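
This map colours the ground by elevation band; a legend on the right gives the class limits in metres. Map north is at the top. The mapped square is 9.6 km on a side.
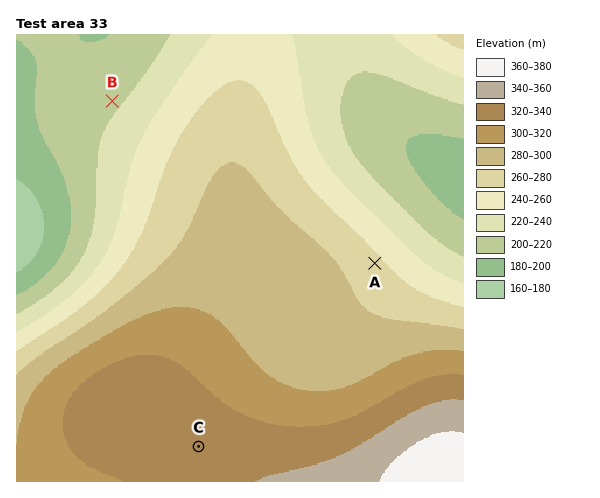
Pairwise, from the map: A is higher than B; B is lower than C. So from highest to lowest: C A B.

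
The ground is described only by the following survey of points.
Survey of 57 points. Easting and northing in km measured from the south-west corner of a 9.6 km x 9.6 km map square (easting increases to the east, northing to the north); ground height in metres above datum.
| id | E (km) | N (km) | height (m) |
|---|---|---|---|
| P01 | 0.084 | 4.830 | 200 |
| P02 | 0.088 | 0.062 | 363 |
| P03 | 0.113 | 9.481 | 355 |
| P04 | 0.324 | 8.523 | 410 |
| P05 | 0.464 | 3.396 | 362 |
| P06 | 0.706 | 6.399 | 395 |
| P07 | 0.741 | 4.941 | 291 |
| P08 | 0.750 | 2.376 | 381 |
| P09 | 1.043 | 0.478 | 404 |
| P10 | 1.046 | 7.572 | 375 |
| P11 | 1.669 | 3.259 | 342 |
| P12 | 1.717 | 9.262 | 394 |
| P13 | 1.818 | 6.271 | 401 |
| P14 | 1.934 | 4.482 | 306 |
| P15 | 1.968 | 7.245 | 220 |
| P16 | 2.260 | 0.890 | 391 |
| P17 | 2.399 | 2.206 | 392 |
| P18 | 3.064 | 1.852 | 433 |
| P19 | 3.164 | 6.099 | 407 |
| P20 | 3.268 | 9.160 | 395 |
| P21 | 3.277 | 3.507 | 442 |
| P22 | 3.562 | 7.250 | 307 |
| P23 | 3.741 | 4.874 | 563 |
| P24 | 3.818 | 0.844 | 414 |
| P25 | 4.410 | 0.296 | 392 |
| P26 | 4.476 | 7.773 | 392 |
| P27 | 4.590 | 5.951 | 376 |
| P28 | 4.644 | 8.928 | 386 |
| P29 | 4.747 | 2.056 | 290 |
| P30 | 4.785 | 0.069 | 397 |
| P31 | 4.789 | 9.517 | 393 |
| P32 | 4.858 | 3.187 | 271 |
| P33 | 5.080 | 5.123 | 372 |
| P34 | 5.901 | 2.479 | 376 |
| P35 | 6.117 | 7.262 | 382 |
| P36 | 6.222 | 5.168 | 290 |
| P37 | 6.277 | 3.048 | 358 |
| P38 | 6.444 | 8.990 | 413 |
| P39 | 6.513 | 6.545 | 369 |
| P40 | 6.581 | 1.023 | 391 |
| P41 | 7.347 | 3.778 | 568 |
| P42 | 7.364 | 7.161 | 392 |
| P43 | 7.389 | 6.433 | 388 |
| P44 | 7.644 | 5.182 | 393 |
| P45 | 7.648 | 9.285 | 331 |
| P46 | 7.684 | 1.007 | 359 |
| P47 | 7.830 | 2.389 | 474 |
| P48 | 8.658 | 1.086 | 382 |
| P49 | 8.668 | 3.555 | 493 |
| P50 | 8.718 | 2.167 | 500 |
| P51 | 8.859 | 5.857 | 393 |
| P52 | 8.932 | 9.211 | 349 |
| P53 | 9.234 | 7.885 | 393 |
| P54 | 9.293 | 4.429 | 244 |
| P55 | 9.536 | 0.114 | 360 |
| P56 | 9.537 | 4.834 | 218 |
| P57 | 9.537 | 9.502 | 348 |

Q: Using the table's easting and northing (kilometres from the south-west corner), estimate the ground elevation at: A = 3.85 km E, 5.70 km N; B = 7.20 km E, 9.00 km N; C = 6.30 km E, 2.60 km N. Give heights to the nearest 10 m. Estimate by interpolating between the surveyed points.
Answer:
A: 490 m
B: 380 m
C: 390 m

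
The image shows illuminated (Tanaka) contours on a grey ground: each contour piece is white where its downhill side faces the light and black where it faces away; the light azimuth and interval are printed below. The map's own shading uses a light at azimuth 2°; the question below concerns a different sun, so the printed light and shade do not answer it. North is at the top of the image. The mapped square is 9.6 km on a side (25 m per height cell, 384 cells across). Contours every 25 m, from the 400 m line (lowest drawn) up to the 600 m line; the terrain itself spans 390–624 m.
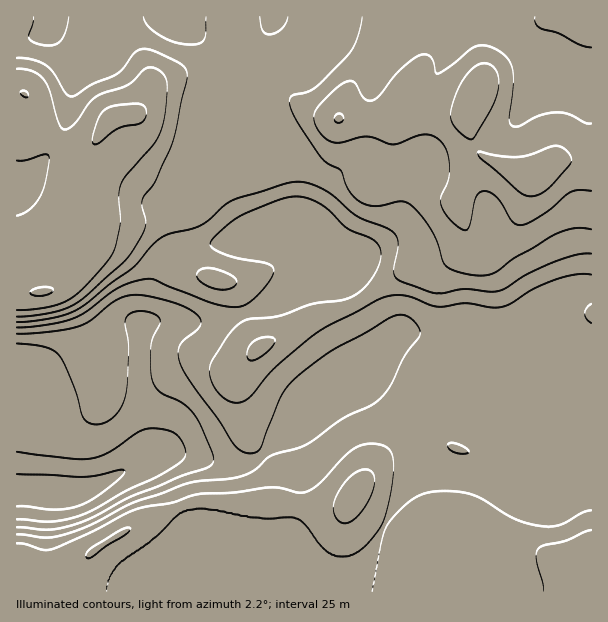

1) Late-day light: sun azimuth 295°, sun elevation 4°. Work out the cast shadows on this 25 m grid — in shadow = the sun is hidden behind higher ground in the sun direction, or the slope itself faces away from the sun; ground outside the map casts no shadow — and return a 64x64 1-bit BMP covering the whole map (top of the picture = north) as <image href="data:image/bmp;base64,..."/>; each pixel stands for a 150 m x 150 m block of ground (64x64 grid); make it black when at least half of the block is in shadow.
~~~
<image width="64" height="64" href="data:image/bmp;base64,Qk0+AgAAAAAAAD4AAAAoAAAAQAAAAEAAAAABAAEAAAAAAAACAAATCwAAEwsAAAIAAAAAAAAA////AAAAAAAAAAAAAAAAAAAAAAAAAAAAACAAAAAAAAAAMAAAAAAAAAAYAAAAAAAAAA4AAAAAAAAAAwAAAAAAAAAAAAABAAAAAAAAAAOAAAAAAAAAAcAAAAAAAAABwAAAAAAAAAHgAAAAAAAAAOAAAAAAAAAAQAAAAAAAAAAAAAAAOAAAAAAAAAAYAAAAAAAAAAgAAAAAAAAAAAAAAAAAAAAAAAAAAAAAAAAAAAAAAAAAAAAAAAAAAAAAADwAAAAAAAAAPgAAAAAAAAAfAAAAAAAAAB+AAAAAAB4AD8AAAAAP/wADwAAAAP//gADgAAAA///AAAAAAAD//+AAAAAAAP//4AAAAAAAD//AAAAAg8AD/4AgAAAD4AH/gAAAAAPgAP+AAAAAAGAAf8AAAAAAAAA/wAAAAAAAAA/AAAAAAAAAB4IAAAAAAAAADwAAAAAAAAAHgAAAAAAAAAGAAAAAGAAAADwAAAAcAAAAHgAAABwAAAAMAAAAGAABgAAAAAAAAAHgAAAAAAAAAfAAAAAAAAAB8AAAAAAAAAH4AAAAAAAAAfgAAAAAAAAB+AAAAB8ACAH4AAAAHwAcAPgAAAAPgBwA8AAAAA+AGABwAAAABwAAAAAAAAAGAAAAAAAAAAAAAAAAAAAAAAAAAAAAAAAAAAAAAAAAAAAAAAAAAAAAAAAAAAAAAAAAAA=="/>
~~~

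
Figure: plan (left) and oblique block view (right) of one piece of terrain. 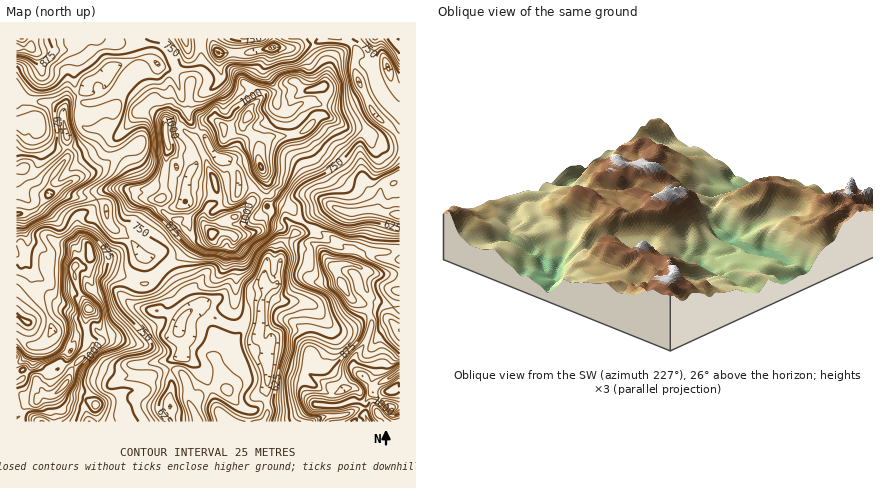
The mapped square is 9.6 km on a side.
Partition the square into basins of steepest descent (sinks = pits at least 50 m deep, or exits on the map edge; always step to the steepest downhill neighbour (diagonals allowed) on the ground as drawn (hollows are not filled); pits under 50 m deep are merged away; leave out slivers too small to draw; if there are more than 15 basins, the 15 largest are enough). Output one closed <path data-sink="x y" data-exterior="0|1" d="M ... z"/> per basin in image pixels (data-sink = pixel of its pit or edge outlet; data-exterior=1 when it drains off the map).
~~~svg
<path data-sink="50 194" data-exterior="0" d="M100 38l-84 0 0 384 82 0-2-16-2-3-10-4-16-1-8-6 8-12 4-12 21-24-6-8-1-6 0-14 3-8-2-6 5-8 1-8-6-14-8-6 5 0 6-7-1 5 5 4 14 1 38 15 20-19 14-8 14-16 10-2 10-6 6-1 8 1 6 4 22-5 5-6 3-8 8-6-5-30-9-24 2-10 10-11 18-1 14-4 22-22 1-18-5-5-14 4-10-9-4-1-16 10-14 5-12 12-2 10-6 6-18 3-10-7-10-1-16-9 2-28-13-12-13-21-8-4-22-3-10 0-10 3z"/><path data-sink="260 326" data-exterior="0" d="M272 195l-2 5 2 12-8 6-3 8-5 6-20 5-8-4-8-1-6 1-10 6-10 2-14 16-14 8-20 19-38-15-14-1-5-4-1-3-4 5-4 0 7 6 6 14-1 8-5 8 2 6-3 8 1 20 6 8-21 24-4 12-8 12 8 6 16 1 12 6 26-13 14-2 4-12 6 0 20-8 10 0 4 2 5 6 3 10 0 12 10 22 156 0 4-5 6-1 2-15-16 0-8 4-11 1 1-18 14-10 13-4-5-8 0-6 11-16 7-20-6-18-16-8-17-30 16-6 1-12-48-28-12-15-10-4z"/><path data-sink="398 214" data-exterior="0" d="M374 38l-62 0 1 6 14 26-2 12-4 4 4 6-2 22-5 2-12 14-8 4-30 4-8 10-2 6 1 8 8 20 1 10 12 11 10 4 12 15 46 26 2 10-2 6 8 2 2 0 6-13 36-3 0-138-18-18-5-8-2-10z"/><path data-sink="272 48" data-exterior="0" d="M312 38l-76 0-2 20 1 10 7 12 15 12 3 7 32-18 4 1 10 9 10-2 8-5 3-14-14-26z"/><path data-sink="218 52" data-exterior="0" d="M236 38l-36 0 1 30-10 14-2 8-1 20 16 9 10 1 10 7 18-3 6-6 2-10 9-8-2-8-15-12-7-12z"/><path data-sink="170 406" data-exterior="0" d="M176 370l-10 0-20 8-6 0-4 12-14 2-14 9-10 3-2 10 2 8 98 0 0-6-8-16 0-12-3-10-5-6z"/><path data-sink="400 330" data-exterior="1" d="M366 291l-6 7-6 2 12 6 6 16-4 16-13 18-1 10 20 22 26-18 0-60-26-10z"/><path data-sink="184 38" data-exterior="1" d="M200 38l-99 0 13 7 10-3 10 0 28 5 8 9 7 14 13 14 11-16z"/><path data-sink="388 66" data-exterior="0" d="M392 38l-17 0 0 38 7 18 18 17 0-65z"/><path data-sink="378 414" data-exterior="0" d="M374 393l-9 9 2 18 33 2 0-16-10 0z"/><path data-sink="392 390" data-exterior="0" d="M400 371l-20 12-7 7 3 6 16 11 8-1z"/>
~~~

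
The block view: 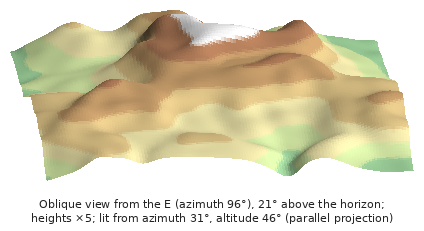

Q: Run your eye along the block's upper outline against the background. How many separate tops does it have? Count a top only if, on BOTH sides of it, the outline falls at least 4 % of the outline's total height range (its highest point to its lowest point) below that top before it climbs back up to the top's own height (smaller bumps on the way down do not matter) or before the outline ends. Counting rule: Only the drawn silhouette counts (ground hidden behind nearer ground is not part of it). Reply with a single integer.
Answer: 3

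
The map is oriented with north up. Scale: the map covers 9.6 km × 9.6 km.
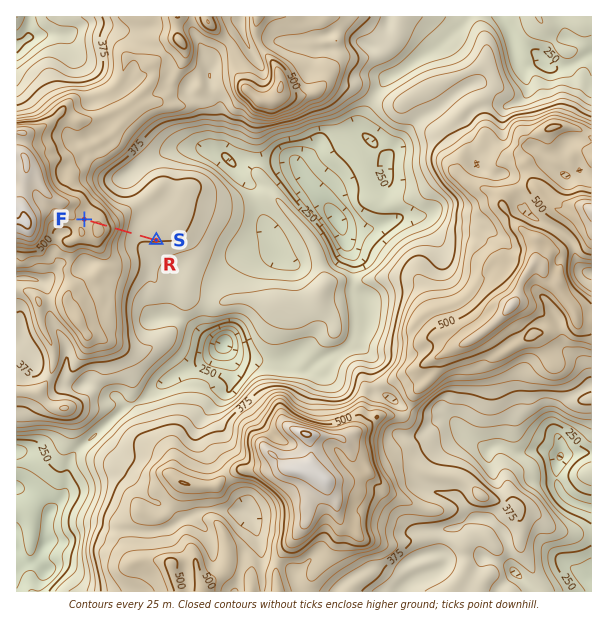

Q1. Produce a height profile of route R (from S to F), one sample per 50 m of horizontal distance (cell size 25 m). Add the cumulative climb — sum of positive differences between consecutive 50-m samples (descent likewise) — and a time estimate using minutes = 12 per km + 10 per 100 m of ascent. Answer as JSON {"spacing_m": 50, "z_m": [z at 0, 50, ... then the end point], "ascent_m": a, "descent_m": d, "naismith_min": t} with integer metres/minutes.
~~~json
{"spacing_m": 50, "z_m": [376, 377, 378, 378, 379, 379, 380, 382, 385, 390, 399, 411, 428, 448, 469, 487, 500, 511, 519, 525, 527, 526, 523, 519, 516, 514], "ascent_m": 151, "descent_m": 13, "naismith_min": 30}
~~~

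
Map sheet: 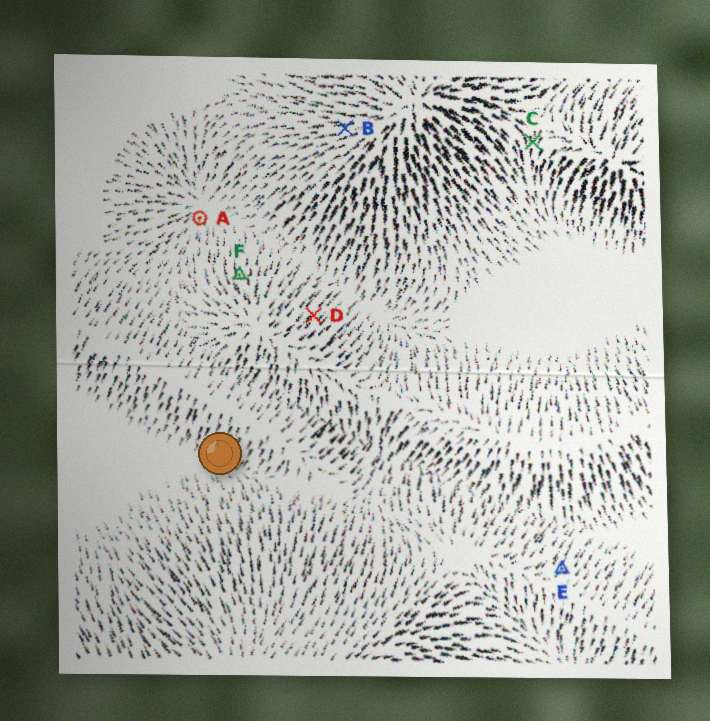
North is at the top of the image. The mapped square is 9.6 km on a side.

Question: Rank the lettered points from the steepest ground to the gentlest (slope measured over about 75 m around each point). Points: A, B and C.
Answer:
B C A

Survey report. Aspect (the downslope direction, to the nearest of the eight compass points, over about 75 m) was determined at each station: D NE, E NE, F N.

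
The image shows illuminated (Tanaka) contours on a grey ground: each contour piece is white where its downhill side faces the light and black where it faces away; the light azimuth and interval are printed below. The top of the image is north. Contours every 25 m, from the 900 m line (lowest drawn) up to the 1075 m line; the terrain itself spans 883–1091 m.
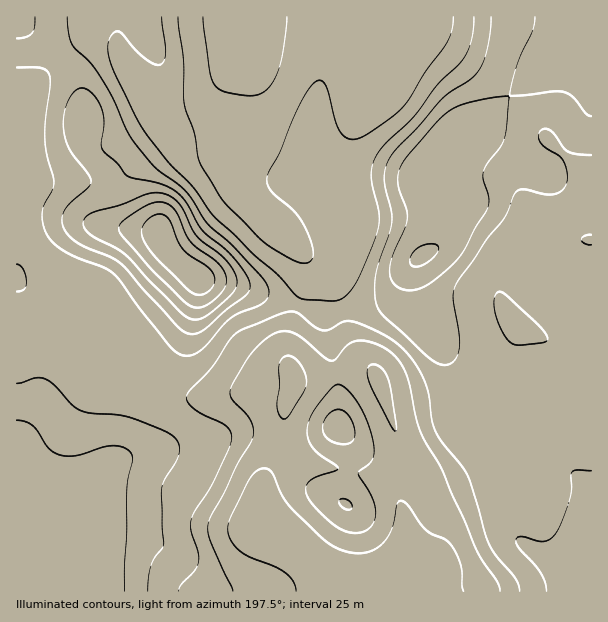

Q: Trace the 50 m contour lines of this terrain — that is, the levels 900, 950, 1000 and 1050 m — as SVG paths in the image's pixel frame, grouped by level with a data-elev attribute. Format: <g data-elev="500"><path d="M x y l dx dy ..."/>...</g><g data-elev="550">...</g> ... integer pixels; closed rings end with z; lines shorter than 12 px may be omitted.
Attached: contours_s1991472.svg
<g data-elev="900"><path d="M296 591l-2-9-7-8-12-7-32-14-9-8-6-11 0-7 2-8 16-34 8-12 7-4 6 0 5 3 8 20 7 11 31 32 14 10 16 7 18 0 8-2 7-5 6-7 4-8 7-27 3-2 3 1 4 4 18 24 6 4 14 6 7 8 8 18 2 25"/><path d="M395 431l-6-9-20-40-2-11 4-6 4 0 6 3 7 10 8 46 0 7z"/><path d="M284 419l-5-4-2-8 3-21-1-18 3-9 6-3 6 2 7 7 4 9 2 9-3 9-13 20-4 6z"/><path d="M287 17l-5 39-6 20-4 8-6 6-8 5-7 1-27-5-6-3-5-5-4-14-6-52"/></g><g data-elev="950"><path d="M179 591l3-7 13-14 4-9-1-10-7-21 1-12 21-36 16-33 3-11-2-7-5-6-23-11-10-7-5-6 0-6 25-27 16-26 8-8 7-5 33-14 15-4 8 3 15 12 9 4 7-1 15-8 6 0 9 3 30 15 11 8 8 9 11 15 6 15 3 12 3 22 3 11 6 10 26 33 22 69 8 14 18 21 4 7 1 6"/><path d="M345 509l6 0 1-5-5-5-6 0-2 4z"/><path d="M335 443l9 1 6-1 3-3 2-5-1-9-4-9-5-5-6-3-6 2-4 3-5 6-1 6 0 6 3 5z"/><path d="M513 344l-9-9-8-18-2-17 1-5 3-3 8 3 27 25 10 10 5 8-1 3-5 2-21 2z"/><path d="M591 245l-6-1-4-4 4-4 6-1"/><path d="M474 17l-3 24-8 18-25 25-23 32-30 28-10 14-3 9-1 9 8 39-2 19-15 37-8 15-10 11-6 3-6 1-27-2-9-4-18-20-24-20-40-39-20-28-26-26-28-37-28-57-4-14 0-12 5-8 6-3 25 27 11 6 6 0 3-4 2-9-4-34"/></g><g data-elev="1000"><path d="M125 591l2-102 5-28-1-8-8-6-10-1-11 1-25 9-17-1-12-7-11-17-5-6-8-4-7-1"/><path d="M187 333l8 1 8-3 24-22 18-13 5-8-1-9-8-12-11-13-28-24-15-26-8-10-17-10-34-8-11-13-13-11-3-6 3-24-3-15-5-9-6-6-6-4-6 1-6 6-6 10-2 12 0 14 5 18 19 25 3 8-3 6-17 14-6 8-3 9 2 9 5 8 9 7 33 14 11 7 54 61z"/><path d="M404 290l10 0 11-4 27-21 11-13 12-24 11-16 3-12-6-20 0-7 4-9 13-16 4-8 2-12 3-32-15 1-21 5-14 4-9 4-15 14-33 40-4 9 0 10 8 26 1 10-2 9-13 29-2 15 3 11 5 4z"/><path d="M17 38l9-1 6-4 3-6 0-10"/><path d="M535 17l-3 15-15 34-7 29 0 1 8 0 36-5 10 1 8 4 13 17 6 3"/></g><g data-elev="1050"><path d="M191 306l6 2 6-1 15-10 8-12 1-6-2-6-9-12-25-19-6-9-7-18-6-8-10-5-13 2-26 17-4 4 0 6 34 40 30 30z"/></g>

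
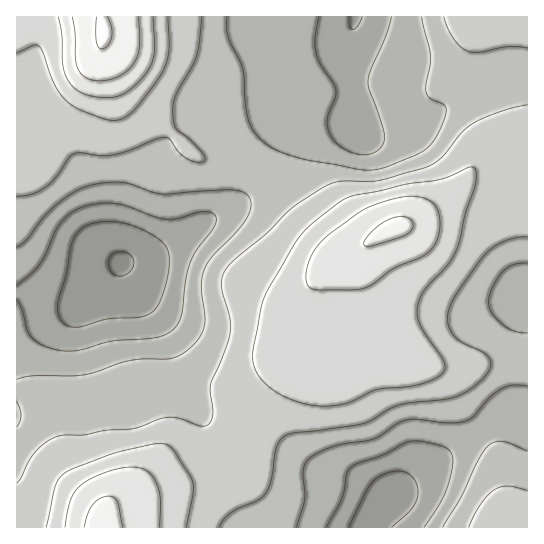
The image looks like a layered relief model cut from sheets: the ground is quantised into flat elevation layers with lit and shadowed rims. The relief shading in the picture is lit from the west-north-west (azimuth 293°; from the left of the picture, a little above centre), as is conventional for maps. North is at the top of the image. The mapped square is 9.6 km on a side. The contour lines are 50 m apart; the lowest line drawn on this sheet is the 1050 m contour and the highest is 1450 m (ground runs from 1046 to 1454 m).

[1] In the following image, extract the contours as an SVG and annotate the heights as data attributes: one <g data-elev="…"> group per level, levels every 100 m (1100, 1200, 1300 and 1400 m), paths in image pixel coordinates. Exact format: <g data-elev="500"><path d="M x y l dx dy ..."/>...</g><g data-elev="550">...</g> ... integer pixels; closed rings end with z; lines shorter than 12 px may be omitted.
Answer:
<g data-elev="1100"><path d="M349 527l17-36 7-9 13-9 8-2 8 0 7 3 5 5 4 8 0 10-7 13-19 17"/><path d="M69 326l-6-3-3-5-2-7 0-8 8-29 6-31 3-8 6-6 6-4 10-3 12-1 12 1 22 8 12 7 9 6 5 11-1 19-7 25-8 13-12 6-31 2-29 8z"/><path d="M362 17l-4 9-5 4-3-4-1-9"/></g><g data-elev="1200"><path d="M297 527l8-28-1-32 3-6 6-6 24-10 37-6 23-15 9-4 12-1 31 4 16-2 8-4 16-19 12-9 12-4 14 1"/><path d="M527 451l-24-9-8 0-6 3-10 13-18 39-18 30"/><path d="M17 401l4 14-1 7-3 5"/><path d="M527 333l-13-2-11-6-11-12-3-11 3-15 11-16 10-6 14-2"/><path d="M17 247l9-7 18-23 17-16 17-11 19-6 14-2 14 1 28 9 10 2 72-4 11 4 5 8-1 9-6 11-31 34-8 13-4 17 4 29-1 11-5 12-12 12-8 6-8 2-41 3-45 14-51 1-17 3"/><path d="M422 17l9 40-5 35 4 6 15 8 1 4-1 8-9 20-11 12-38 17-18 3-58-9-17-4-21-9-15-11-7-10-3-9-3-16-2-31-3-9-12-25-1-10 0-10"/></g><g data-elev="1300"><path d="M186 527l7-33-1-13-19-32-6-4-8-2-45 10-40 15-9 5-6 5-4 8-9 41"/><path d="M319 406l14 0 13-3 32-14 29-2 14-3 15-6 8-7 1-5-2-7-24-36-2-8 0-8 3-9 4-8 23-25 10-16 9-38 10-28 0-10-2-5-5-1-30 13-33 4-59 14-9 5-26 20-9 10-8 10-32 56-10 48 0 14 2 8 4 8 15 14 21 10z"/><path d="M17 53l16-8 5 0 5 8 12 32 11 16 9 6 14 6 18 7 11 0 9-4 8-7 20-26 8-13 6-20-1-33"/></g><g data-elev="1400"><path d="M123 527l-6-25-3-4-5-2-8 2-8 7-5 9-4 13"/><path d="M365 246l9-1 31-10 7-5 1-4-1-4-3-4-7-2-16 5-10 6-9 10-3 6z"/><path d="M72 17l3 17 1 25 2 10 8 9 13 3 11-2 9-3 9-6 7-8 4-16-1-29"/></g>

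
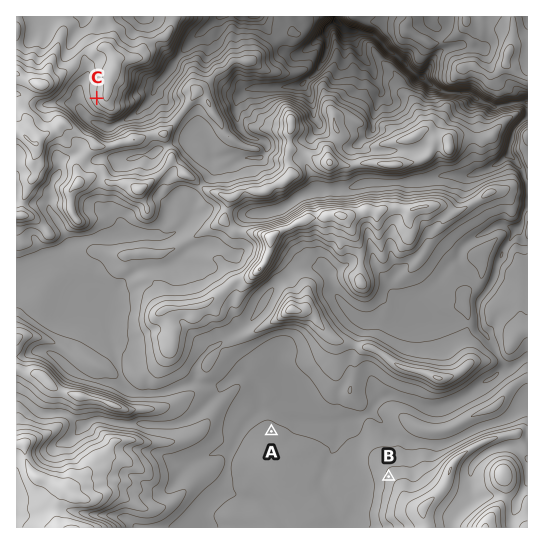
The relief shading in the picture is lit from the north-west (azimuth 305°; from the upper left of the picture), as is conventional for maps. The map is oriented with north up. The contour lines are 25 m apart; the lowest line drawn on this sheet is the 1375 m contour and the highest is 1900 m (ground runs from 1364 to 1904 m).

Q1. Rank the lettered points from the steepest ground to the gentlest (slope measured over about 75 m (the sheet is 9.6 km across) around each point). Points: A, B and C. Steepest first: C B A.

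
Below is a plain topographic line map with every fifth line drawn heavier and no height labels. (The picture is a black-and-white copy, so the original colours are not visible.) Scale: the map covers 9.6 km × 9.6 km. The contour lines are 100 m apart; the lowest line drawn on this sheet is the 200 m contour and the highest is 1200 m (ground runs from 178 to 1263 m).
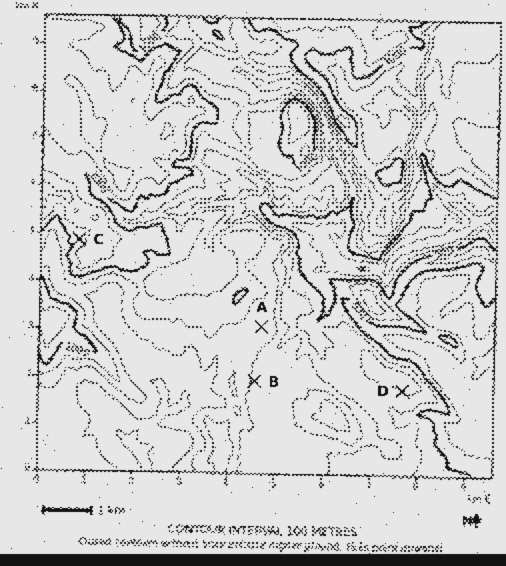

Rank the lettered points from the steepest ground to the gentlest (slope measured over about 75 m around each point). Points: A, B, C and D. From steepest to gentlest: D C B A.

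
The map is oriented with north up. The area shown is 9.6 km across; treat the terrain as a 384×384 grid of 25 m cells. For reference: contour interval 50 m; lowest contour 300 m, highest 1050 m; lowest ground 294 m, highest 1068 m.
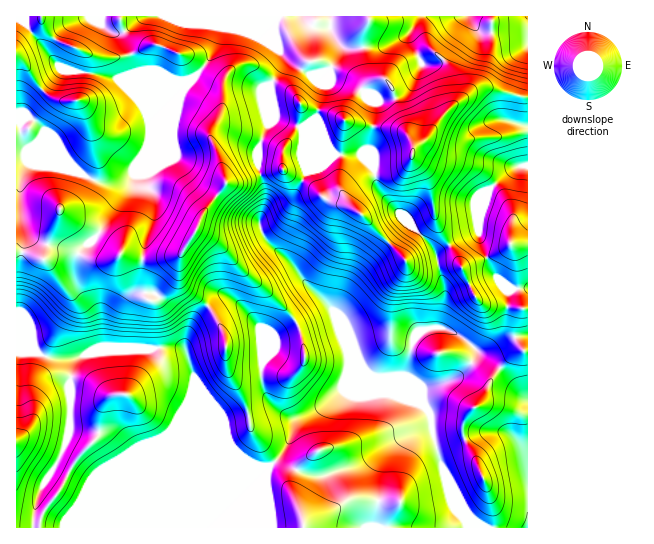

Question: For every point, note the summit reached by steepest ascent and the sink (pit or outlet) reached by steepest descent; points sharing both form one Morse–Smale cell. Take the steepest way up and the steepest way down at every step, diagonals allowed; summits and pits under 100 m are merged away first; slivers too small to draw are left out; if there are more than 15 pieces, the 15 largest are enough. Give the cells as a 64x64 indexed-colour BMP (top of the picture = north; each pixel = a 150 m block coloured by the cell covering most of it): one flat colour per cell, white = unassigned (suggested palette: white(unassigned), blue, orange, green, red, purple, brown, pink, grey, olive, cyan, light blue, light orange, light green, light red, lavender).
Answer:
<image width="64" height="64" href="data:image/bmp;base64,Qk12CAAAAAAAAHYAAAAoAAAAQAAAAEAAAAABAAQAAAAAAAAIAAATCwAAEwsAABAAAAAAAAAA////ALR3HwAOf/8ALKAsACgn1gC9Z5QAS1aMAMJ34wB/f38AIr28AM++FwDox64AeLv/AIrfmACWmP8A1bDFACIiIiIiIiIiIiIiIiIiIiIRERERERERERERERERERERIiIiIiIiIiIiIiIiIiIiIhEREREREREREREREREREREiIiIiIiIiIiIiIiIiIiIiERERERERERERERERERERESIiIiIiIiIiIiIiIiIiIiIRERERERERERERERERERERIiIiIiIiIiIiIiIiIiIiIREREREREREREREREREREREiIiIiIiIiIiIiIiIiIiIhERERERERERERERERERERESIiIiIiIiIiIiIiIiIiIiERERERERERERERERERERERIiIiIiIiIiIiIiIiIiIiIREREREREREREREREREREREiIiIiIiIiIiIiIiIiIiERERERERERERERERERERERESIiIiIiIiIiIiIiIiIiERERERERERERERERERERERERIiIiIiIiIiIiIiIiIiEREREREREREREREREREREREREiIiIiIiIiIiIiIiIiERERERERERERERERERERERERESIiIiIiIiIiIiIiIiERERERERERERERERERERERERERIiIiIiIiIiIiIiIiIREREREREREREREREREREREREREiIiIiIiIiIiIiIiIRERERERERERERERERERERERERESIiIiIiIiIiIiIiIhERERERERERERERERERERERERERIiIiIiIiIiIiIiIhERERERERERERERERExEREREREREiIiIiIiIiIiIiIiERERERERERERERERExERERERERESIiIiIiIiIiIiIiERERERERERERERERMzERERERERERIiIiIiIiIiIiIiIRERERERERERERETMzMREREREREREiIiIiIiIiIiIiIhERERERERERERETMzMxERERERERESIiEREiIiIiIiIhERERERERERERERMzMzEREREREREREREREREREREREhERERERERERERERMzMzMRERERERERERERERERERERERERERERERERERERMzMzMzEREREREREREREREREREREREREREREREREREREzMzMzMxEREREREREREREREREREREREREREREREREREzMzMzMzMxERERERERERERERERERERERERERERERERETMzMzMzMzERERERERERERERERERERERERERERERERETMzMzMzMzMRERERERERERERERERERERERERERERERETMzMzMzMzMzERERERERERERERERERERERERERERERETMzMzMzMzMzMRERERERERERERERERERERERERERERETMzMzMzMzMzMRERERERERERERERERERERERERERERERMzMzMzMzMzMxERERERERERERERERERERERERERERERMzMzMzMzMzMzERERERERERERERERERERERERERERERMzMzMzMzMzMzMRmZERERERERERERERERERERERERERMzMzMzMzMzMzNhGZmZERERERERERERERERERERERERMzMzMzMzMzMzM2aJmZmZERERERERERERERERERERERMzMzMzMzMzMzM2aIiZmZmZEREREREREREREREREREREzMzMzMzMzMzM2ZoiIiZmZkRERERERERERERERERERETMzMzMzMzMzM2ZoiIiJmZmRERERERERERERERERERERMzMzMzMzMzM2ZmiIiImZmZEREREREREREREREREREREzMzMzMzMzM2ZmaIiIiZmZkRERERERERERERERERERETMzMzMzMzM2ZmZoiIiImZmRERERERERERERERERERERMzMzMzMzM2ZmZmiIiIiZmZERERERFERBEREREREREREzMzMzMzMzZmZmiIiIiIiZkRERERREREQREREREREREzMzMzMzMzNmZmaIiIiIiImRERRERERERBERERERERETMzMzMzMzNmZmaIiIiIiIiIFEREREREREQRERERERERMzMzMzMzNmZmZoiIiIiIiIhERERERERERBEREREREREzMzMzNmZmZmZmiIiIiIiIiEREREREREREQRERERERERMzMzM2ZmZmZmVYiIiIiIiIRERERERERERBEREREREREzMzNmZmZmZmZVWqqqqqqqhEREREREREREQRERERERERM2ZmZmZmZmZlVVqqqqqqqkRERERERERERBERERERERFmZmZmZmZmZlVVWqqqqqqqREREREREREREQREREREREWZmZmZmZmZmVVVVqqqqqqpERERERERERERBERERERERZmZmZmZmZmVVVVVVqqqqqkREREREREREREQRERERERFmZmZmZmZmZVVVVVVaqqVVREREREREREREREEREREREW3WZmZmZmZlVVVVVVVVVVVERERERERERERERBEXEREXfdZmZmZVVVVVVVVVVVVVVUREREREREREREREQXdxEXd91//2VVVVVVVVVVVVVVVVRERERERERERERES7d3d3d3d3d3dVVVVVVVVVVVVVVVVEREREREREREREu7u3d3d3d3d3d1VVVVVVVVVVVVVVVURERERERERLu7u7u7d3d3d3d3d3d3d3dVVVVVVVVVVVRERERERERLu7u7u7t3d3d3d3d3d3d3d3dVVVVVVVVVVERERERE7gu7u7u7u7d3d3d3d3d3d3d3d3VVVVVczMzERERERETuALu7u7u7u7d3d3d3d3d3d3d3dVVVVczMzM"/>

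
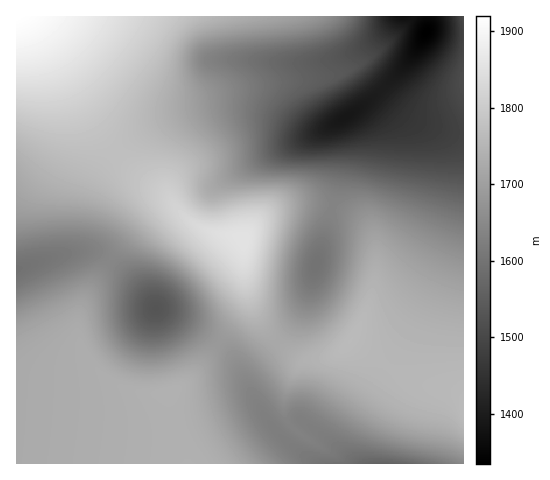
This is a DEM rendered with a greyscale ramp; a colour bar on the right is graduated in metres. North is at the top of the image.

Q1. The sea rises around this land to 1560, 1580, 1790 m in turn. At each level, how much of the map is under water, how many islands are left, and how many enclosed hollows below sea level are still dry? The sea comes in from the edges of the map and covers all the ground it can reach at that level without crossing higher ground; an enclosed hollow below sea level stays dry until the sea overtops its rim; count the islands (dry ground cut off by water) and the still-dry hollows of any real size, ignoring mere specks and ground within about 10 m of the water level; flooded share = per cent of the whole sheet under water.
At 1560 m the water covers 13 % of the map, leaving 0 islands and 1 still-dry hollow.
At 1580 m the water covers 15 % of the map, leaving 0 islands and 1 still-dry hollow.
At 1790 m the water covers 90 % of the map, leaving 1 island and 0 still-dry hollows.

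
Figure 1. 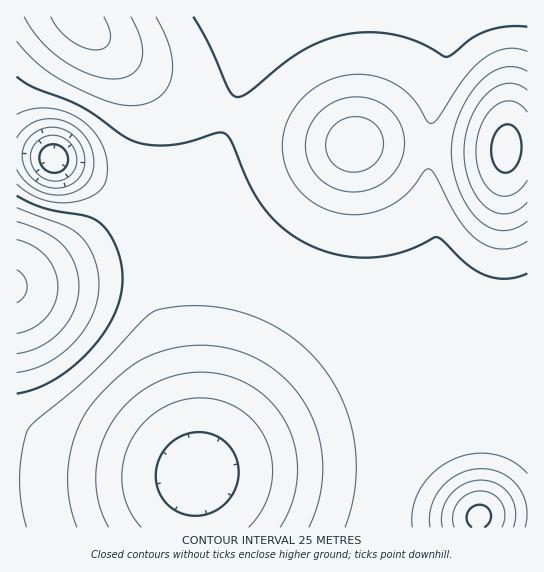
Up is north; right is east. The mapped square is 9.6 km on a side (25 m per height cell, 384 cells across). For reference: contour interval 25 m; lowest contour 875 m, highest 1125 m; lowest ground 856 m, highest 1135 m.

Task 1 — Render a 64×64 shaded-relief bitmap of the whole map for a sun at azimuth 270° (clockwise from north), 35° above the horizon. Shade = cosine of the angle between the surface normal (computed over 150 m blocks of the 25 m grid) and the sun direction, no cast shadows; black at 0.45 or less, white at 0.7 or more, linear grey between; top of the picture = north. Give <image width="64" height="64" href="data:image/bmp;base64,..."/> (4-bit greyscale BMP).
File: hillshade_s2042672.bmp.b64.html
<image width="64" height="64" href="data:image/bmp;base64,Qk12CAAAAAAAAHYAAAAoAAAAQAAAAEAAAAABAAQAAAAAAAAIAAATCwAAEwsAABAAAAAAAAAAAAAAABEREQAiIiIAMzMzAERERABVVVUAZmZmAHd3dwCIiIgAmZmZAKqqqgC7u7sAzMzMAN3d3QDu7u4A////AHdmZmVVVVVWZmd3eIiJmZqqqqmZmZiId2VDIiNXm83dd2ZmZVVVVVZmZ3d4iImZmqqqqpmZmIh3ZUMhI0ebzd13ZmZVVVVVVmZnd3iIiZmaqqqqqZmYiHdlQyIjRpvN3XdmZlVVVVVWZmd3eIiJmZqqqqqpmZiId2VDMiNGirzMdmZmVVVVVVZmZ3d4iImZmqqqqqmZmYiHZlQzNFaKvMx2ZmZVVVVVVWZnd3iIiZmaqqqqqpmZiId2VUREVomru3ZmZlVVVVVVZmd3eIiJmZqqqqqqmZmIh3dlVVVmiZqqdmZmVVVVVVVmZ3d4iImZmqqqqqqZmYiId2ZlVmd4mZp3ZmZVVVVVVWZnd3iIiZmaqqqqqpmZiIh3d2ZmZ3iJmXdmZlVVVVVVZmd3eIiJmZqqqqqpmZmIiId3d3d3eIiId2ZmZVVVVVVmZ3d4iImZmqqqqqmZmYiIiHd3d3d4iIh3ZmZlVVVVVWZnd3iIiZmaqqqqqZmZiIiId3d3d3iIiHdmZmZVVVVVZmZ3eIiJmZqqqqqZmZmIiIiHd3d3eIiId2ZmZlVVVVZmZnd4iImZmaqqqZmZmIiIiIh3d3d4iIh3ZmZmZVVVVmZmd3iIiZmZmqqZmZmYiIiIiId3d3iIiHdmZmVVVVZmZmZ3eIiJmZmZmZmZmYiIiIiIiId3eIiId2ZmVVVVZmZmZ3d3iIiZmZmZmZmZiIiIiIiIiHd3eIh3ZmZVVVVmZmZnd3eIiJmZmZmZmZiIiIiIiIiId3d3d3dmZVVVVVZmZmd3d4iIiZmZmZmZiIiIiIiIiIh3d3d3dmZlVVVVVmZmd3d3iIiJmZmZmZiIiIiIiIiIiHd3d3d2ZlVVVVVWZmZ3d3eIiIiZmZmYiIiIiIiIiIiId3d3d3ZmVVVVVVVmZ3d3d4iIiIiJiIiIiIiIiIiIiId3d3d3dmZVVVVVVWZ3d3d3iIiIiIiIiIiIiIiIiIiIh3d3d3dmZVVUREVVZnd3d3eIiIiIiIiIiIiIiIiIiIh3d3d3d2ZlVVRERVVmd3d3d4iIiIiIiIiIiIiIiIiIh3d3d3d3ZmVVRERFVWZnd3d3iIiIiIiIiIiIiIiIiIh3d3d3d3dmZVVERERVVmd3d3eIiIiIiIiIiIiIiIiId3d3d3d3d2ZlVURERFVWZ3d3d4iIiIiIiIiIiIiIiId3d3d3d3d3ZmVUREREVVZnd3d3iIiIiIiIiIiIiIiHd3d3d3d3d3dmZVRERERVZnd3d3eIiIiIiIiIiIiIh3d3d3d3d3d3d2ZlVERERFVmd3d3d4iIiIiIiIiIiIh3d3d3d3d4iHd3ZmVURERFVWZ3d3d3iIiIiIiIiIiIh3d3d3d3eIiId3dmZVVEREVVZnd3d3iIiIiIiIiIiIh3d3d3d3eIiIiHd2ZlVUREVVVmd3d3eIiIiIiIiIiIiHd3d3d3d4iJiId3ZmVVVVVVVmd3d3eIiIiIiIiIiIiId3d3d3d4iZmYh2ZmZVVVVVVmZ3d3eIiIiIiIiIiIiIh3d3d3d3iZmZiHZmZlVVVVVWZ3d3eIiIiIiIiIiIiIiHd3d3d3iJqqmIdmZmVVVVZmZnd3iIiIiIiIiIiIiIiId3d3d3eJqqqZh2VlVVZmZmZnd3iIiIiIiIiIiIiIiIh3d3d3d4mruqmHZVVVVmd3d3d4iIiIiIiIiIiIiIiIiHd3dmZ3iqu7qYdVREVWeIiHd4iIiIiIiIiIiImZmYiId3ZmZmeau7uph1UzNFeJmZiIiIiIiIiIiIiJmZmZmIh3ZmZmZ5q8y7mHVSIkaKu6qZiIiIiIiIiIiImZmZmZiHdmZmZnmrzMuodUERNpvMy6mIiIiIiIiIiImZmaqpmIdmZVVWebzMy6h1QAA2nO7cqYiIiIiIiIiIiZmaqqqZh2ZVVVZ5vMzLqXVAADat7+y5mIiId3eIiIiJmaqqqqmHZVVVVnm8zcupdUAAN63/7LqYiId3d3iIiImZqqqqqYdlVERWebzNy6l1QAE3re7cuZiId3d3d4iIiZmqq7qph2VURFV5vM3MqXVBEkes3dypmIh3d3d3iIiJmaqruqmHZVREVXmszcypdVMzV5vMy6mIh3d3d3d4iImZqqqqqYdlVERVeazNy6l1VEVnmru6mYiHd3d3d3eIiZmqqqqph2ZVVVV5q8zLqXZWZniaqqqYiHd3d3d3d4iImZqqqpmHdlVVVXirzMupdld3eJmqmZiHd3d3d3d3iIiZmaqpmYd2ZVVWeKvMy6l2V4iImZmZiId3dmZmd3d4iImZmZmYh3ZmZmZ4m7zLqXZYiImZmZiId3ZmZmZnd3iIiJmZmZiHd2ZmZmiau7uphmmZmZmZmId3ZmZmZmd3d4iIiZmZiId3dmZmd5q7uqmGaZmZmZmIh3ZmZmZmZnd3iIiIiIiIh3d3Zmd3iaq6qYZpmZmZmYh3ZmZVVmZmd3eIiIiIiIiHd3d3d3eJqqqZh2mqqpmYh3dmVVVVZmZ3d3iIiIiIiId3d3d3d3iaqpiHaqqqmZiHdmVVVVVmZnd3eIiIiIiIh3d3d3d3eJmZmId6qqqZmHdmVVVVVWZnd3d4iIiIiIiHd3d3d3d4iZmYh3qqqpmIdmVVVVVWZmd3d3eIiIiIiId3d3d3d3eIiIiHeqqpmYd2ZVVVVVZmZ3d3d4iIiIiIh3d3d3d3d3eIiId6qqmYh2ZVVVVVVmZ3d3d3iIiIiIiHd3d3d3d3d3iIh3"/>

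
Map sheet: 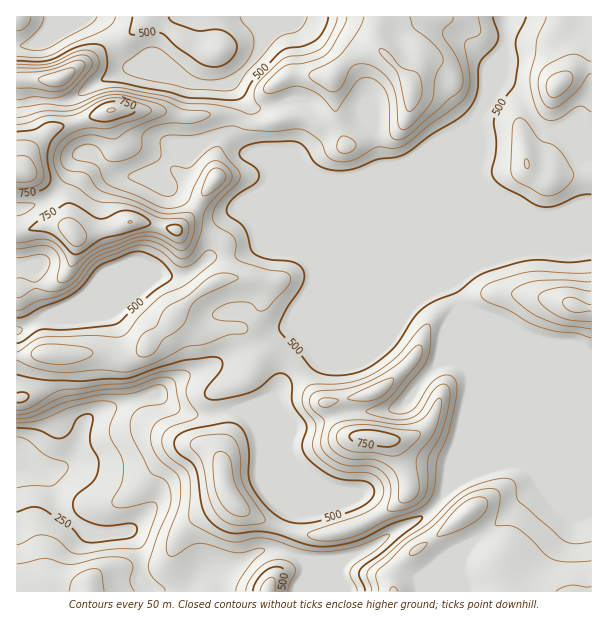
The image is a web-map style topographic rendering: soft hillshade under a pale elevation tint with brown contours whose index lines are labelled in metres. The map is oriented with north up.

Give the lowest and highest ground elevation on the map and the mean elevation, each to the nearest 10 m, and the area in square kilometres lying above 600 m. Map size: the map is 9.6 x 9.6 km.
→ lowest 180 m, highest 890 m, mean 520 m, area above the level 19.9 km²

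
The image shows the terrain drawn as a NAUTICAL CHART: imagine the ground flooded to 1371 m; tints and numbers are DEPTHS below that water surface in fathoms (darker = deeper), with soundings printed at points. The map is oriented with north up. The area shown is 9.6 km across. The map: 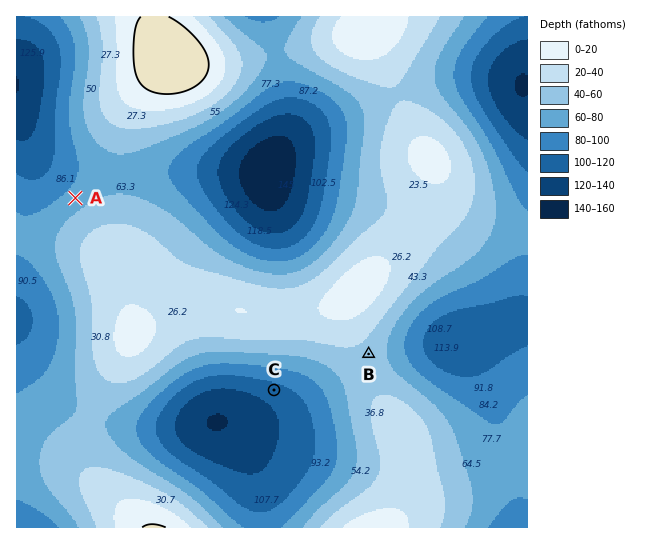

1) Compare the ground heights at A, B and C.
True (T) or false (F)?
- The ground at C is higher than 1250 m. F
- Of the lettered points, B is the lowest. F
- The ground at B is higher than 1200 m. T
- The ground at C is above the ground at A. F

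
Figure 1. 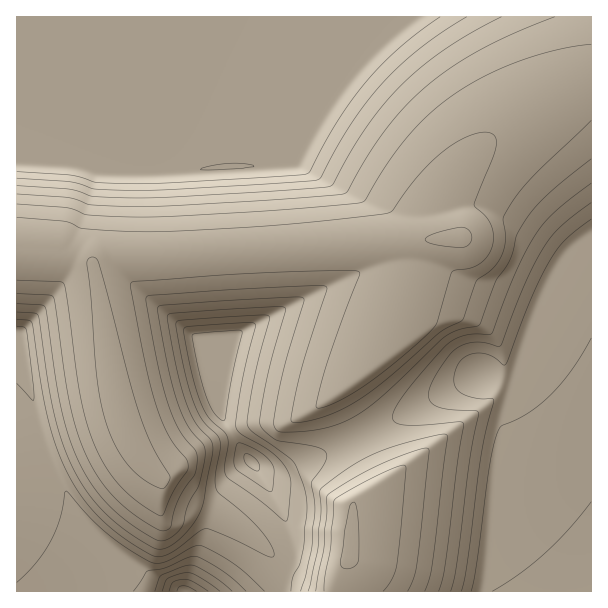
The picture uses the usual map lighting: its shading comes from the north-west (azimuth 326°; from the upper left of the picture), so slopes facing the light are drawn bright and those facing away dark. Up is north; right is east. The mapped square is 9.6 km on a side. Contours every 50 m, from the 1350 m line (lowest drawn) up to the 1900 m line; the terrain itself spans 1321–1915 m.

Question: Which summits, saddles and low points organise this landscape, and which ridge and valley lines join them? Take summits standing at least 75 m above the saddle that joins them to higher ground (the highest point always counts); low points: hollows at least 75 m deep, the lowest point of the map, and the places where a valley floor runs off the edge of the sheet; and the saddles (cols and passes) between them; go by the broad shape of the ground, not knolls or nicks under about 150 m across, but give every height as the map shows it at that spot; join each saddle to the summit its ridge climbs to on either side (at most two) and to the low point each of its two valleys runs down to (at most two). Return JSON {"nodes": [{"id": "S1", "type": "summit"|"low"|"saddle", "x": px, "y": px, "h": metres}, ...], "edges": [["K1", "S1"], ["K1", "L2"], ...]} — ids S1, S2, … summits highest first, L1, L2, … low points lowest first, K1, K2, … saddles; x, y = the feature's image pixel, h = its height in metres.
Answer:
{"nodes": [
{"id": "S1", "type": "summit", "x": 123, "y": 420, "h": 1915},
{"id": "S2", "type": "summit", "x": 348, "y": 557, "h": 1903},
{"id": "L1", "type": "low", "x": 186, "y": 591, "h": 1321},
{"id": "L2", "type": "low", "x": 591, "y": 591, "h": 1477},
{"id": "L3", "type": "low", "x": 251, "y": 462, "h": 1483},
{"id": "L4", "type": "low", "x": 227, "y": 165, "h": 1550},
{"id": "K1", "type": "saddle", "x": 74, "y": 255, "h": 1889},
{"id": "K2", "type": "saddle", "x": 236, "y": 251, "h": 1879},
{"id": "K3", "type": "saddle", "x": 360, "y": 438, "h": 1717},
{"id": "K4", "type": "saddle", "x": 288, "y": 572, "h": 1646}],
"edges": [["K1", "S1"], ["K1", "L1"], ["K1", "L4"], ["K2", "S1"], ["K2", "L3"], ["K2", "L4"], ["K3", "S1"], ["K3", "S2"], ["K3", "L2"], ["K3", "L3"], ["K4", "S1"], ["K4", "S2"], ["K4", "L1"], ["K4", "L3"]]}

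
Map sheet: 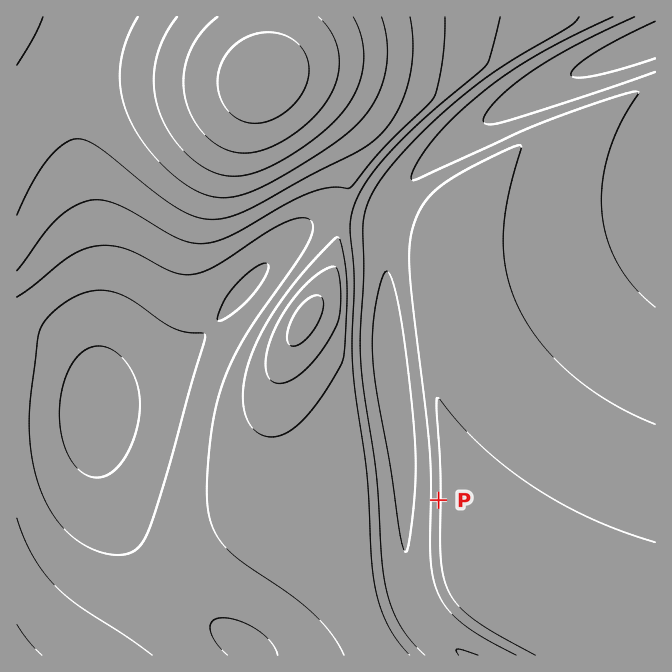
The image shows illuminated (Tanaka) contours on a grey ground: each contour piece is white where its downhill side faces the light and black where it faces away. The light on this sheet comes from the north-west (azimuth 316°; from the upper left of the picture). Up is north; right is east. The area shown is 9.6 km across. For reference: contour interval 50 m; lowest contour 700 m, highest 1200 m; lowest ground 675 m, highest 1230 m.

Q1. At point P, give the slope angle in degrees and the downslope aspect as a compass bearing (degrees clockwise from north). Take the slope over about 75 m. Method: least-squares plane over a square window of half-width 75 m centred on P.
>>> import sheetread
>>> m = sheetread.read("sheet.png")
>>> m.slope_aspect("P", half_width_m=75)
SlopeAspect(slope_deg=19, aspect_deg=271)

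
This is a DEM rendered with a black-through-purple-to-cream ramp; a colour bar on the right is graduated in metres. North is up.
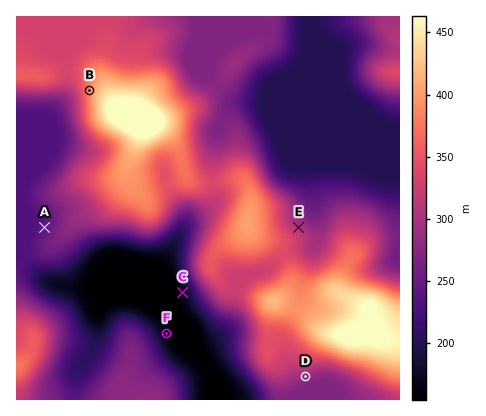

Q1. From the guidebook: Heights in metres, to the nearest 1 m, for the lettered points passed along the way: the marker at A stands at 241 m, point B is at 385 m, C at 166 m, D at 288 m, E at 305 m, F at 163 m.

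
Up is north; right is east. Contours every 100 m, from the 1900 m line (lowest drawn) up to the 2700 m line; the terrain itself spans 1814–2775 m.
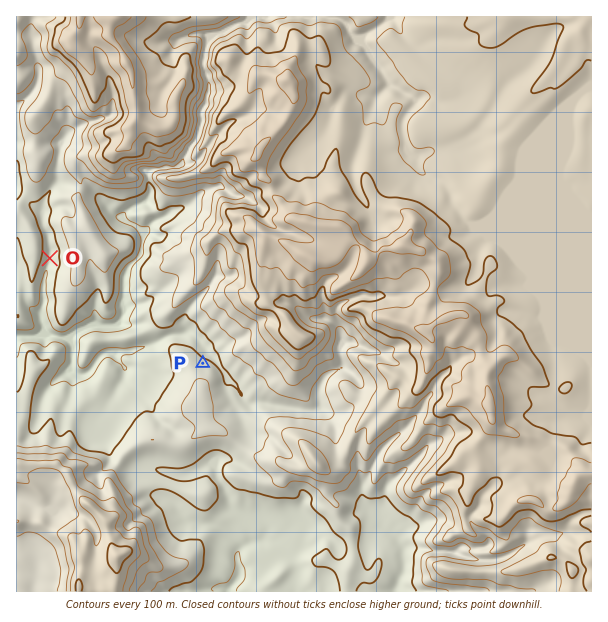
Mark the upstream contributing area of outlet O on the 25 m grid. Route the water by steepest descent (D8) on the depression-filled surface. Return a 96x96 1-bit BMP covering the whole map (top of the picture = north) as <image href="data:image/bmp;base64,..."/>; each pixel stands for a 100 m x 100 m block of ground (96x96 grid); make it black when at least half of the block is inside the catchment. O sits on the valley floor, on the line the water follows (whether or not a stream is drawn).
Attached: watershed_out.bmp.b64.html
<image width="96" height="96" href="data:image/bmp;base64,Qk2+BAAAAAAAAD4AAAAoAAAAYAAAAGAAAAABAAEAAAAAAIAEAAATCwAAEwsAAAIAAAAAAAAA////AAAAAAAAAAAAAAAAAAAAAAAAAAAAAAAAAAAAAAAAAAAAAAAAAAAAAAAAAAAAAAAAAAAAAAAAAAAAAAAAAAAAAAAAAAAAAAAAAAAAAAAAAAAAAAAAAAAAAAAAAAAAAAAAAAAAAAAAAAAAAAAAAAAAAAAAAAAAAAAAAAAAAAAAAAAAAAAAAAAAAAAAAAAAAAAAAAAAAAAAAAAAAAAAAAAAAAAAAAAAAAAAAAAAAAAAAAAAAAAAAAAAAAAAAAAAAAAAAAAAAAAAAAAAAAAAAAAAAAAAAAAAAAAAAAAAAAAAAAAAAAAAAAAAAAAAAAAAAAAAAAAAAAAAAAAAAAAAAAAAAAAAAAAAAAAAAAAAAAAAAAAAAAAAAAAAAAAAAAAAAAAAAAAAAAAAAAAAAAAAAAAAAAAAAAAAAAAAAAAAAAAAAAAAAAAAAAAAAAAAAAAAAAAAAAAAAAAAAAAAAAAAAAAAAAAAAAAAAAAAAAAAAAAAAAAAAAAAAAAAAAAAAAAAAAAAAAAAAAAAAAAAAAAAAAAAAAAAAAAAAAAAAAAAAAAAAAAAAAAAAAAAAAAAAAAAAAAAAAAAAAAAAAAAAAAAAAAAAAAAAAAAAAAAAAAAAAAAAAAAAAAAAAAAAAAAAAAAAAAAAAAAAAAAAAAAAAAAAAAAAAAAAAAAAAAAAAAAAAAAAAAAAAAAAAAAAAAAAAAAAAAAAAAAAAAAAAAAAAAAAAAAAAAAAAAAAAAAAAAAAAAAAAAAAAAAAAAAAAAAAAAAAAAAAAAAAAAAAAAAAAAAAAAAAAAAAAAAAAAAAAAAAAAAAAAAAAAAAAAAAAAAAAAAAAAAAAAAAAAAAAAAAAAAAAAAAAAAAAAAAAAAAAAAAAAAAAAAAAAAAAAAAAADwAAAAAAAAAAAAAAfwAAAAAAAAAAAAAAfwAAAAAAAAAAAAAAfwAAAAAAAAAAAAAAfwAAAAAAAAAAAAAA/4AAAAAAAAAAAAAA/8AAAAAAAAAAAAAB/4AAAAAAAAAAAAAD/4AAAAAAAAAAAAAB/4AAAAAAAAAAAAAB/wAAAAAAAAAAAAAA/4AAAAAAAAAAAAAAf4AAAAAAAAAAAAAAf4AAAAAAAAAAAAAAfwAAAAAAAAAAAAAAfwAAAAAAAAAAAAAAfwAAAAAAAAAAAAAAf4AAAAAAAAAAAAAAf/4AAAAAAAAAAAAAf/8AAAAAAAAAAAAAf/+AAAAAAAAAAAAAf/+AAAAAAAAAAAAAf/+AAAAAAAAAAAAAf//AAAAAAAAAAAAAf//AAAAAAAAAAAAAP//AAAAAAAAAAAAAH//AAAAAAAAAAAAAH//AAAAAAAAAAAAAD//AAAAAAAAAAAAAD//AAAAAAAAAAAAAD/+AAAAAAAAAAAAAB/+AAAAAAAAAAAAAA/+AAAAAAAAAAAAAAf8AAAAAAAAAAAAAAP8AAAAAAAAAAAAAAP4AAAAAAAAAAAAAAPwAAAAAAAAAAAAAAfwAAAAAAAAAAAAAAPwAAAAAAAAAAAAAAPwAAAAAAAAAAAAAAHwAAAAAAAAAAAAA="/>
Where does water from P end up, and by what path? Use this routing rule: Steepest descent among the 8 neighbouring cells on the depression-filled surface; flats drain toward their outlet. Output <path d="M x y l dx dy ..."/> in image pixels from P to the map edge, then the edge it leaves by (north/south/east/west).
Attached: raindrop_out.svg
<path d="M203 363l0-3 4-4 0-5-1-3-14-15-6-1-4 3-11 0-1 1-3 0-12 8-3 0-2 1-3 0-6 3-4 0-6 3-15 0-2 2-9 0-3 1-6 6 0 2-7 10-6 3-3 0-8-4 0-15-1-2 0-9-8-7-3 0-1-2-6 0-2-1-3 1-31 0"/>
exit: west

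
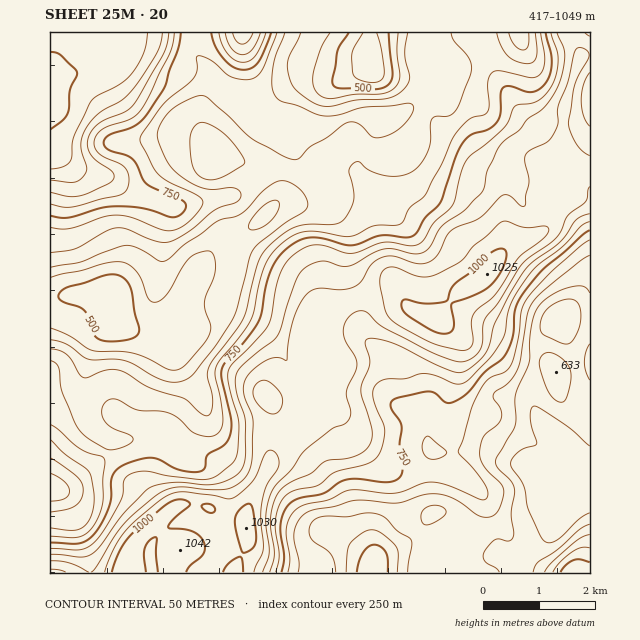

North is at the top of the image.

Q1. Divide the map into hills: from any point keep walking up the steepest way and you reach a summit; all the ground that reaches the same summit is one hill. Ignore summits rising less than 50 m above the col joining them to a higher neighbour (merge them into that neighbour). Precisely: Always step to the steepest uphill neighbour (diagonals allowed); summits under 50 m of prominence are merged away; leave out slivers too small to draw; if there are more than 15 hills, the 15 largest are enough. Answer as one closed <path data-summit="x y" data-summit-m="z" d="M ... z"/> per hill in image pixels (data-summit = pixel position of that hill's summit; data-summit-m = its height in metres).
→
<path data-summit="126 572" data-summit-m="1049" d="M295 202l-17 0-43 43-19 4-10 10-13 19-14 35-23 13-9 3-16 0-10-3-4-3-1-27-7-3-35 0-24 6 0 149 27 21 11 13 0 21-6 11-7 7 13 36 2 15 428 1 3-14 31-29 9-21 16-8 13-2 0-175-16-2-11-6-20 19-9 23-3 24 0 18 3 9 9 14 23 17 10 12-2 17-15 28 0 8-26-33-11-8-20-4-21-10-38 3-8-1-5-4-6-32-9-7-13-4-5-8 0-25-2-7-8-9-18-13-8-12-3-29-13-31 3-23 0-17-3-7-17-17-24-2z"/><path data-summit="487 274" data-summit-m="1025" d="M519 36l-21 14-46 19-7 7-2 12-20 25-7 21-11 15-10 6-12 0-27-15-9 0-26 21-12 22-11 11-19 8 49 5 17 17 3 7-3 40 13 31 3 29 3 6 23 19 8 9 2 7 0 25 5 8 13 4 9 7 6 32 5 4 8 1 38-3 21 10 20 4 11 8 26 33 0-8 15-28 2-17-10-12-20-14-8-9-7-17 0-18 7-39 19-22 6-5 17 8 10-1 0-206-10 5-27 0-8-3-7-6-7-18 0-28z"/><path data-summit="50 81" data-summit-m="1026" d="M194 32l-144 1 0 264 7 1 17-5 16-2 24 3 3 11 0 18 4 3 10 3 16 0 30-14 16-37 13-19 10-10 19-4 41-41 22-10 11-11 12-22 26-21 9 0 27 15 12 0 10-6 11-15 7-21 17-21 5-13-29 1-32-4-8-3-6-7-8 5-26 10-21-3-13 2-40 21-24 0-21 23-4 9-1 17-12-26 0-15 10-23 2-11-16-21z"/><path data-summit="242 33" data-summit-m="926" d="M369 32l-174 0 1 22 16 21-2 11-10 23 0 15 12 21 0 5 1-17 4-9 21-23 24 0 40-21 13-2 21 3 31-12 4-4z"/><path data-summit="576 572" data-summit-m="795" d="M590 500l-13 1-16 8-9 21-31 29-2 14 71-1z"/><path data-summit="50 488" data-summit-m="738" d="M50 449l0 71 26-1 6-5 6-11 0-21-11-13z"/><path data-summit="50 572" data-summit-m="961" d="M74 519l-24 2 0 52 40-1-2-15z"/>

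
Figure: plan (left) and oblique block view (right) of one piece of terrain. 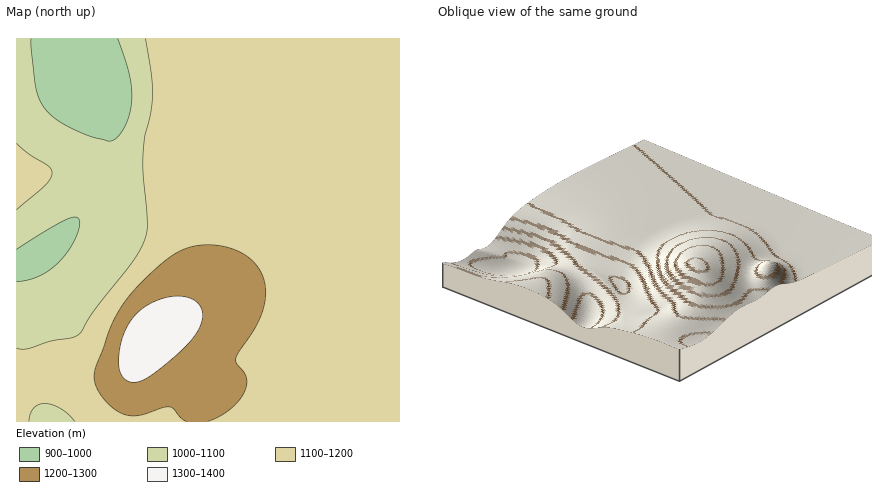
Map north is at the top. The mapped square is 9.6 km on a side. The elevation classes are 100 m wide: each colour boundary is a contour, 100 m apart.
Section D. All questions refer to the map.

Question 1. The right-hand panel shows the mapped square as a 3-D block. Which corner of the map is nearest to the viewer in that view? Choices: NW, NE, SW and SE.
SW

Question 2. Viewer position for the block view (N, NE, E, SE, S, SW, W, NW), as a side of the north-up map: SW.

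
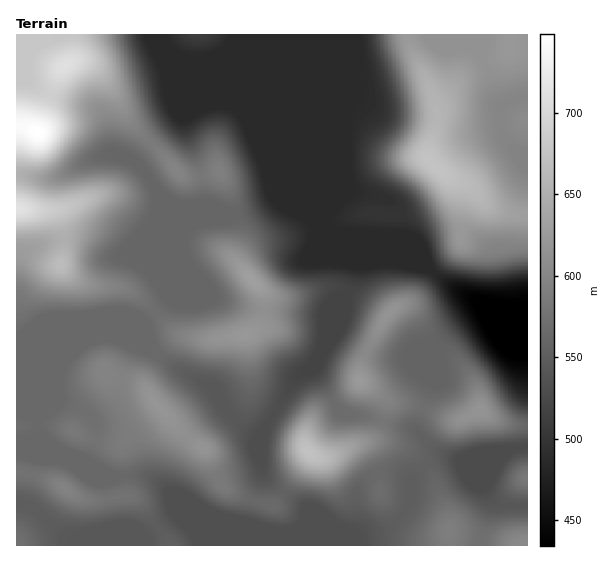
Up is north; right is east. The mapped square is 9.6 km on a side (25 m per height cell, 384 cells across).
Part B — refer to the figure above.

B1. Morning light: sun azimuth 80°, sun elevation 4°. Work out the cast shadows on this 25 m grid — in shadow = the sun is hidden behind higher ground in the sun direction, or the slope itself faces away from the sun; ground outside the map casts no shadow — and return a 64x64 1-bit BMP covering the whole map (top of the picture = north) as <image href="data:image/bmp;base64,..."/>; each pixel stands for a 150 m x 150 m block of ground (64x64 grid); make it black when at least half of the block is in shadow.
<image width="64" height="64" href="data:image/bmp;base64,Qk0+AgAAAAAAAD4AAAAoAAAAQAAAAEAAAAABAAEAAAAAAAACAAATCwAAEwsAAAIAAAAAAAAA////AAAAAAAAAAAAAAAAAAAAAAAAAAAAAAAAAAAAAAAAAAAAAAAAAAAAAAAAAAAAHAADwAIAAAA8AAeABAAAABAAD4P8AAA+AAAOD/wAAB4AAA4f+AAADgAADB/4AAAEAAAAH/AAAAAAAAAf8AAAAAAAAB/wAAwAAAAAD/AAPAAAAAAD8AA8AAAAAAHwAAAAAAEAAHAAAAAAAwAAO8ABgAAAAAA/wAGAAAAAAD/AAQAAAAAAP8AAAAAAAAAfwAAAAAAAAA/AAAAAAAIAB+AAAAAAAAAH8AAAAABgAAf4AAAAAAAAA/gAAAAAAAAD/AAAAAAAAAH8AAAAAAD4AHwAAAAAAfwAHAAA8AAD+AAAAAD4AAP4AAAH4PgAA/AAB//AEAAH4AAf/wAAAAfAAD//AAAAAQAAP/4AAAAAAAA//gAAAAAAAP/+AAAAAAAB//4AAAAAAAf//gAAAAAAD//8AAAAAAAf//wAAAAAAD///AAAAHAAf//4AAAA8AB///AAAADgAD//4ABAAcAAH//AAMAAAwAP/8AAQAADAA//4AAAAAMAD//gAAAAAAAP/+AAAAAAAA//8AAAAAAAD//wAAAAAAAf/+AAAAAAAB//4AAAAAAAD//gAAAAAAAP/+AAAAAAAA//wAAAAAAAD//AAAAAAAAP/4AAAAAAAAP/gAAAAAAAAD8AAA=="/>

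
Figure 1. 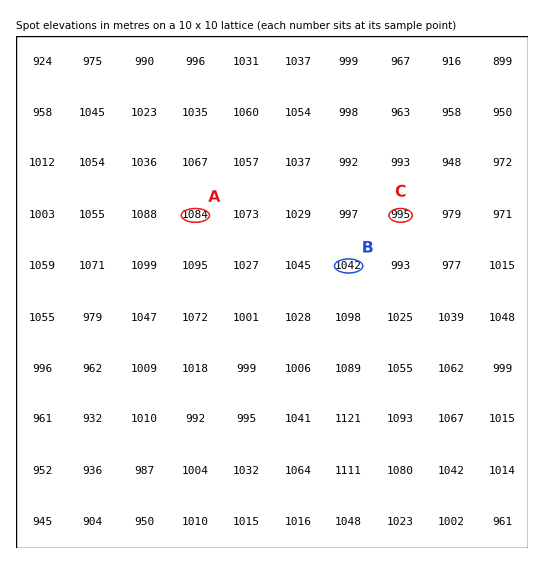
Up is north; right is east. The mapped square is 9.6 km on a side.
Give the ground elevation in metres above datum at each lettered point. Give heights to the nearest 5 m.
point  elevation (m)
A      1085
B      1040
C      995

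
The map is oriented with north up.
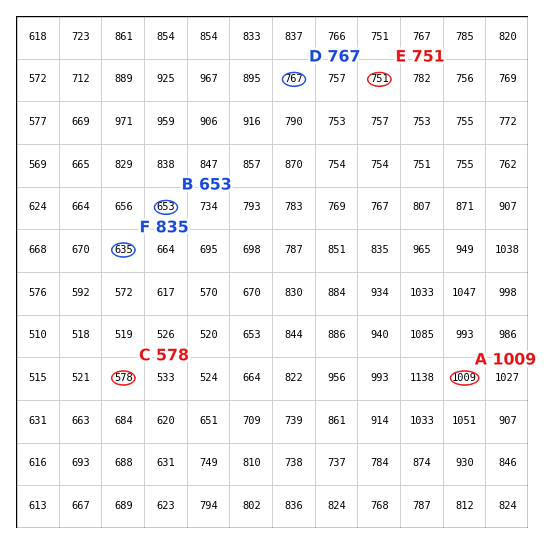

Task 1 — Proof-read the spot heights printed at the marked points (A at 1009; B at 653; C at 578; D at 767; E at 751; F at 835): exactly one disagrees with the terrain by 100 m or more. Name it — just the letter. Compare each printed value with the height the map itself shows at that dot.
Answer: F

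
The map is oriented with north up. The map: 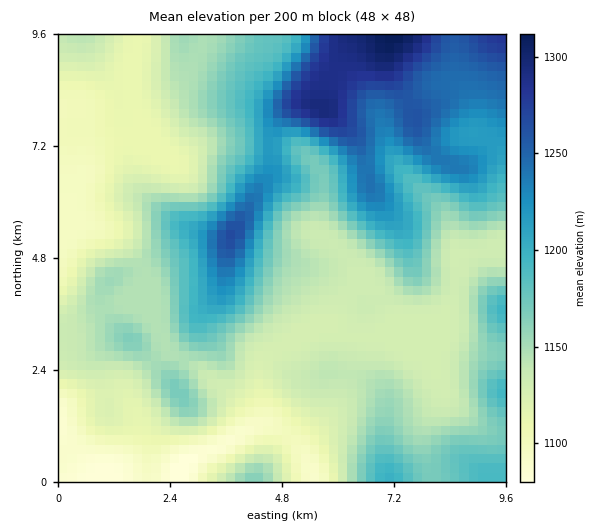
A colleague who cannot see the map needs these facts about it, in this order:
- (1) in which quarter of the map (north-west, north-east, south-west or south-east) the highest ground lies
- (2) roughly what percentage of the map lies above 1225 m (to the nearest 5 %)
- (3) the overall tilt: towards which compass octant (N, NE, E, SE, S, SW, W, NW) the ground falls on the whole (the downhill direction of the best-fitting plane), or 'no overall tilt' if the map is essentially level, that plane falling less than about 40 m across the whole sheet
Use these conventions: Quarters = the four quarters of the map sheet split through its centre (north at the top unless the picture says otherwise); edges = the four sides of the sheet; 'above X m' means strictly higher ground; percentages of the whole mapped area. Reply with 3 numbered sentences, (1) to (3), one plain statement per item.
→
(1) The highest ground is in the north-east quarter.
(2) Roughly 15 % of the ground is higher than 1225 m.
(3) On the whole the ground falls towards the south-west.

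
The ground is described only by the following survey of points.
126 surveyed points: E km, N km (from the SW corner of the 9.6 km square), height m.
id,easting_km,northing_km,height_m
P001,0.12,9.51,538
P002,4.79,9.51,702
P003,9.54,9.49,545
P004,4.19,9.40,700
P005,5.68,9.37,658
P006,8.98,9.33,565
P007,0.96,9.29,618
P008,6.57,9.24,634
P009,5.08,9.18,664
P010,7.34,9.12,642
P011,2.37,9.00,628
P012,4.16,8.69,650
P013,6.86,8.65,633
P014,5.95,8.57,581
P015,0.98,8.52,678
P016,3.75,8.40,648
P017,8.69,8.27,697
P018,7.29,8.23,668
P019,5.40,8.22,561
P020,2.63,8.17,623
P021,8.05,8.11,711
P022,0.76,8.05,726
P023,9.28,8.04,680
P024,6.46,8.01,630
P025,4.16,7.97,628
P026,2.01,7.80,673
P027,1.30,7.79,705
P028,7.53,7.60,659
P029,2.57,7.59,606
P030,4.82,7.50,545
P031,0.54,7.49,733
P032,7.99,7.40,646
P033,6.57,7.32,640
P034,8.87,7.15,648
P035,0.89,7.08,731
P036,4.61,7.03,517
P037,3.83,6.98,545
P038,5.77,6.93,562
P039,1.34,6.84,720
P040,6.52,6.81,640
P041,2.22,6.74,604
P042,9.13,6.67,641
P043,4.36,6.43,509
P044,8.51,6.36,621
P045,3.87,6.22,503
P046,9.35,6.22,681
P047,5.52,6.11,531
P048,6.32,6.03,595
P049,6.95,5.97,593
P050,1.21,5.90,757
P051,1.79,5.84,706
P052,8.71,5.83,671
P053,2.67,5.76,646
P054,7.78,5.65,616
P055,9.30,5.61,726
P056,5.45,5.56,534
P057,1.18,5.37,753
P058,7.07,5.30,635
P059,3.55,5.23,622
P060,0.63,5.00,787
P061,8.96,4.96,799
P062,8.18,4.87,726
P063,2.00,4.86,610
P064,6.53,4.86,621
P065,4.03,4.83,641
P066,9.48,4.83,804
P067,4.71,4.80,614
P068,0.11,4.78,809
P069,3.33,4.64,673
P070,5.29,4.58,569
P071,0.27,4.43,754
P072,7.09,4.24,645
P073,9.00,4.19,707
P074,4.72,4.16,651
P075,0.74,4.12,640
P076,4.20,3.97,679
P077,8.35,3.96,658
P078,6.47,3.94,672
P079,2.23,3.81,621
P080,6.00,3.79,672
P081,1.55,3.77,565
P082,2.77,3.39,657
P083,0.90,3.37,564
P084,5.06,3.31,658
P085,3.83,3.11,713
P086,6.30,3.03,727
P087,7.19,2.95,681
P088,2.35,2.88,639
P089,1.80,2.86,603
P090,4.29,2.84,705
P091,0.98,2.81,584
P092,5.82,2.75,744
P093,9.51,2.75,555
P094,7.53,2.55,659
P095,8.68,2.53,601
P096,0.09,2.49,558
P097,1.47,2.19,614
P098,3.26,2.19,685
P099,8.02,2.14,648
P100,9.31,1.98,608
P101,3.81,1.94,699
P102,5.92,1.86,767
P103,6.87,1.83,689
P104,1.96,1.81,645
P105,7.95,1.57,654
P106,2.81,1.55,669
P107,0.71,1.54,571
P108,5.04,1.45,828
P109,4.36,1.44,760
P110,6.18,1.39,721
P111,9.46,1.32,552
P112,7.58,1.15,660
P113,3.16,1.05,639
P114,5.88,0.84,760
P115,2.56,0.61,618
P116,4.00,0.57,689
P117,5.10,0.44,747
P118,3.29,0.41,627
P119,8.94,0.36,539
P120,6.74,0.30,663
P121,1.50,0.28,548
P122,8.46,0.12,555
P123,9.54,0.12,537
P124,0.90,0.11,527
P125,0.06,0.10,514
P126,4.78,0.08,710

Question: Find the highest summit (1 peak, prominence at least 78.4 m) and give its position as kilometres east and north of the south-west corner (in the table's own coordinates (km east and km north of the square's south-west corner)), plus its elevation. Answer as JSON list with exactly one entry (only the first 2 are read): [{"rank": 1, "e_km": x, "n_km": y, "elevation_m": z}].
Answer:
[{"rank": 1, "e_km": 5.16, "n_km": 1.44, "elevation_m": 830}]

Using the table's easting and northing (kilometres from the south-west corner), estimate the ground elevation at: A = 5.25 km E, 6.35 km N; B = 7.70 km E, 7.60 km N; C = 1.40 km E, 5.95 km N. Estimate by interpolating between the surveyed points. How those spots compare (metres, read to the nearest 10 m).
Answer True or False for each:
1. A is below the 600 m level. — True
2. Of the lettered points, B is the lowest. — False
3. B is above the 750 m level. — False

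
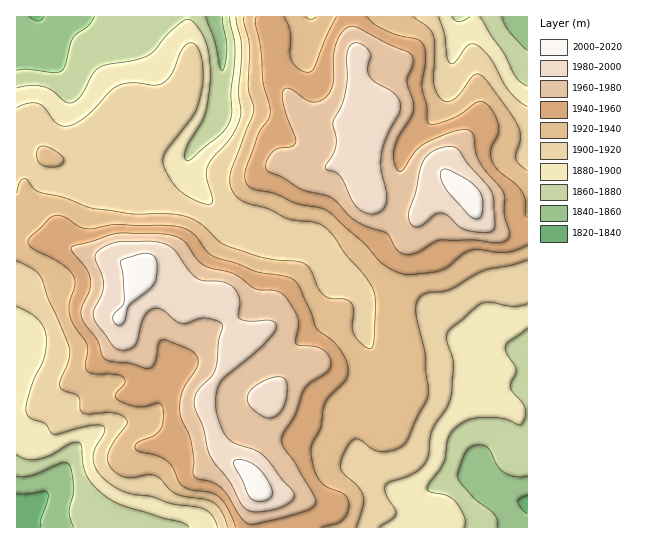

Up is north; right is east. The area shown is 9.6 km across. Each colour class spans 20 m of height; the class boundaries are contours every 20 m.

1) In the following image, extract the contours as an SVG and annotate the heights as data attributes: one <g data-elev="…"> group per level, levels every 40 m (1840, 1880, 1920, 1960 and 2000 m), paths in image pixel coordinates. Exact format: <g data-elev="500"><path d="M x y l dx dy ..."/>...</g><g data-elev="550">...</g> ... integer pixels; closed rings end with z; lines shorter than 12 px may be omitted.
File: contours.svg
<g data-elev="1840"><path d="M527 514l-6-6-3-6 2-4 7-3"/><path d="M17 493l12 1 14-3 5 2 0 8-7 20 0 6"/><path d="M44 17l-6 4-9-4"/></g><g data-elev="1880"><path d="M464 527l1-5-1-5-8-15-9-6-18-5-2-2 0-3 16-23 6-28 5-6 7-5 10-5 12-1 20 1 16 6 4-3 3-8-1-7-15-20 1-4 5-10 0-4-9-15-2-7 3-5 19-14"/><path d="M17 455l10 4 11 0 13-4 20-12 8 0 3 3 1 17 4 12 7 11 11 10 17 9 41 13 18 4 8 5"/><path d="M527 86l-6-4-6-6-11-23-24-36"/><path d="M230 17l5 33-4 41 0 27-4 8-5 7-33 28-4-2 0-6 4-10 16-29 5-37-1-20-3-15-7-13-9-9-5 0-10 7-10 10-11 14-7 5-14 5-27 4-8 3-6 7-11 20-8 7-7 0-13-11-10-4-12-2-14 3"/><path d="M470 17l-11 5-4-1-3-4"/></g><g data-elev="1920"><path d="M356 527l7-20 1-9-5-11-18-17 0-8 5-13 5-8 6-2 4 1 11 9 6 2 11 0 12-4 6-7 21-43 0-8-2-15-1-20-9-41 0-8 2-6 8-6 24-3 35-20 26-5 16-5"/><path d="M17 261l15 8 9 8 7 21 20 47 1 12-9 24 1 7 18 9 1 13 3 3 31 0 8 3 5 5 0 4-12 14-7 14 0 8 3 7 7 6 9 4 20-3 8 1 6 3 9 11 6 4 35 7 10 9 6 17"/><path d="M527 171l-9-8-2-5 5-20-4-13-26-38-9-11-5-2-4 2-13 18-9 7-6 0-6-4-5-14 1-36-2-12-4-7-15-11"/><path d="M44 166l9 1 6-1 5-4-1-4-12-9-6-3-4 0-4 4 0 8 2 5z"/><path d="M244 17l5 29-1 43 6 21-23 61-1 10 1 8 6 8 8 5 23 7 22 10 28 4 7 4 6 6 14 21 20 23 9 14 1 23-1 27-3 7-2 0-6-3-9-11-2-8 2-16-3-7-5-4-16-1-7-3-5-7-8-19-7-6-38-5-38-12-9-5-19-18-16-7-18-2-32 0-42-6-28-11-25-6-13-12-3 0-3 4-2 10"/><path d="M316 17l-5 2-6-2"/></g><g data-elev="1960"><path d="M248 523l6 1 29-6 24-8 8-5 1-4-3-7-18-32-12-15-1-8 2-6 11-18 10-26 5-6 15-9 5-5 1-7-2-7-6-5-5-3-19-2-3-2 2-17 0-8-7-13-9-11-8-4-19-1-21-15-29-8-8-7-11-16-8-6-19-3-40-1-46 13-2 3 1 2 14 17 4 11 0 11-9 19 0 8 4 8 12 14 5 16 3 4 6 2 19 2 15 5 5 0 5-7 4-19 4-2 25 9 8 6 2 6-1 5-13 23-4 17 1 12 10 25 3 16-1 15 4 4 14 4 10 5 7 8 13 22z"/><path d="M404 254l11-1 19-11 7-2 33 0 23 3 9-2 3-3 1-4-6-19 0-20-4-8-20-24-4-10-3-18-2-3-4-2-16 2-26 12-11 9-11 17-2 2-3-1-4-10 1-15 4-11 12-18 3-8-1-7-6-21 6-16 0-8-6-5-18-8-31-16-8-1-8 5-6 11-3 14 0 26-3 8-4 6-7 4-8 1-6-3-15-10-4-1-3 2-1 5 1 10 12 32 1 5-5 5-12 1-5 3-7 8-1 8 3 5 13 5 19 12 24 6 8 3 22 23 12 6 20 7 9 15z"/></g><g data-elev="2000"><path d="M255 501l8 0 7-3 2-5-2-8-7-12-9-8-11-5-8 0-1 2 1 5 7 12 6 16z"/><path d="M117 325l4 0 2-2 6-17 21-17 5-7 2-19-2-5-4-4-10 0-20 7 2 16 1 24-2 5-9 11 0 4z"/><path d="M473 218l6 0 3-4 1-13-3-10-6-6-9-7-16-8-7 0-2 7 5 10 22 27z"/></g>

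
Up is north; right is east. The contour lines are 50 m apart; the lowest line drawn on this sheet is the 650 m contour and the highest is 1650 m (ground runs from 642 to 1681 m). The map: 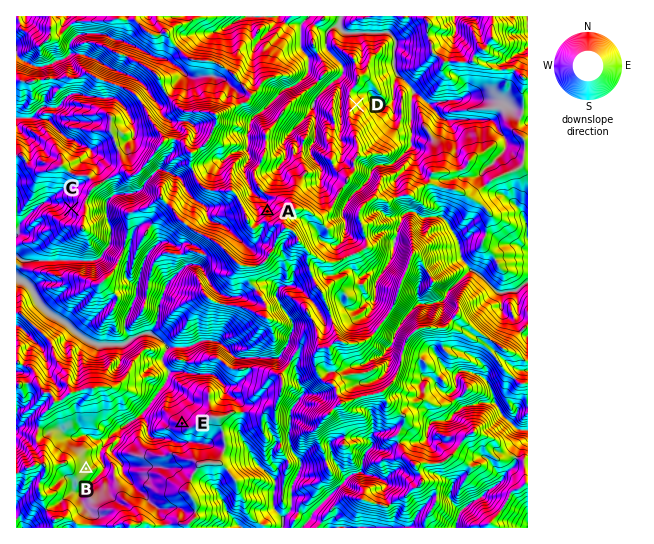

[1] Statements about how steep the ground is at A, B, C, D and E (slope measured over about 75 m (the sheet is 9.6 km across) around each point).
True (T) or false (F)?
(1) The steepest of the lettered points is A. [F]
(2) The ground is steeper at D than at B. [T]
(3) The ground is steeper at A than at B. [T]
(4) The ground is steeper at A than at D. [T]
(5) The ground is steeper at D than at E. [T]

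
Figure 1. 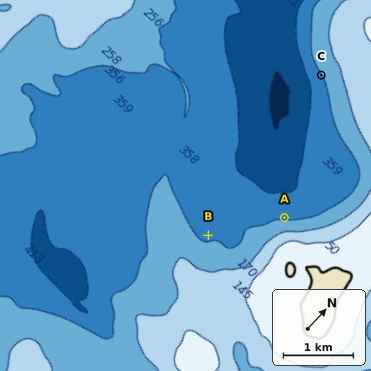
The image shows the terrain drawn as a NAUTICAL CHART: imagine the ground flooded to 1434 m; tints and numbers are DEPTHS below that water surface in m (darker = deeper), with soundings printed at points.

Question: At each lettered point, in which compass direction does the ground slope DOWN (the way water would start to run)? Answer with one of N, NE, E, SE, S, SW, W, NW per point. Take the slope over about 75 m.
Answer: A NW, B NW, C S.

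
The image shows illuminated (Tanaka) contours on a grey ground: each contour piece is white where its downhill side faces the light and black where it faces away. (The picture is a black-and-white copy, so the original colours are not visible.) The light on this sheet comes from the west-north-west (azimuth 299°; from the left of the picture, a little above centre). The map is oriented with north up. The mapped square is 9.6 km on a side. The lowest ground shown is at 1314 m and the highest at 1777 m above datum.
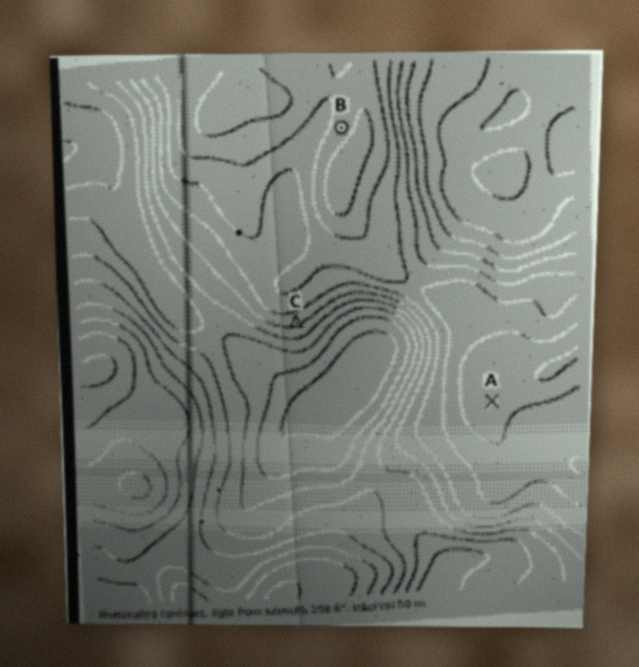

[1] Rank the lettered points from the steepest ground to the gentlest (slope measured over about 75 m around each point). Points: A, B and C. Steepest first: C B A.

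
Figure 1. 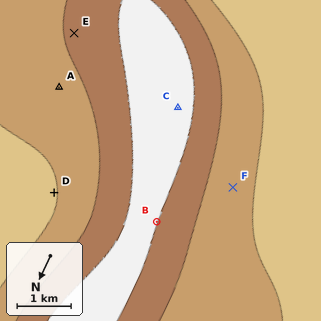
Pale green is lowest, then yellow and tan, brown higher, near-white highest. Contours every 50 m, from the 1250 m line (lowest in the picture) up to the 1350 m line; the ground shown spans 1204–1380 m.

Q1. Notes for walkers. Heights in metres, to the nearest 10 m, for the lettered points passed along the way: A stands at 1290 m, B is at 1350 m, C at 1370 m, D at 1250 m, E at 1310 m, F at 1270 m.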